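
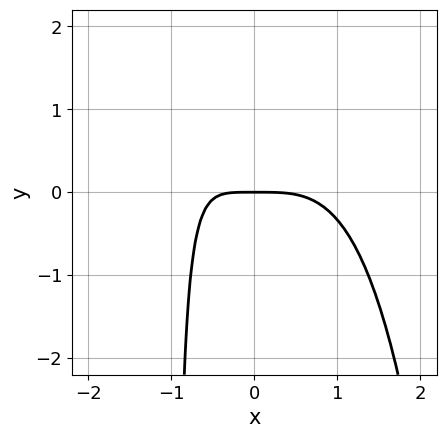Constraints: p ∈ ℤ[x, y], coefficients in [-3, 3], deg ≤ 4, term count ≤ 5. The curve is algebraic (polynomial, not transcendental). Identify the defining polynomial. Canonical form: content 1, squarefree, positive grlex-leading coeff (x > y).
(a) Degree: no degree-3 curve has this shape, so deg p = 4.
(b) Reading off the gridlines: it crosses the x-axis at the gridline x = 0; it crosses the y-axis at the gridline y = 0.
(c) Matching integer coefficients to the picture gives p.

2*x^4 + 3*x*y + 3*y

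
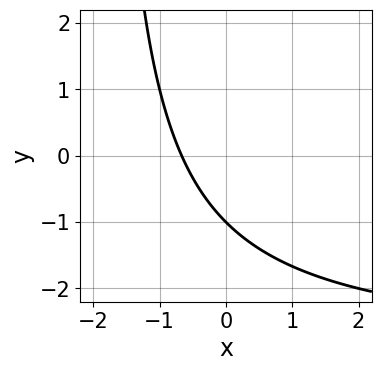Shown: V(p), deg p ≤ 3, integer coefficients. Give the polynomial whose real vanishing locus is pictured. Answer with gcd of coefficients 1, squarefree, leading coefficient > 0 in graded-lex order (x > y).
(a) deg p = 2.
(b) Reading off the gridlines: it crosses the y-axis at the gridline y = -1.
(c) Together with the visible shape, these determine p as stated.

x*y + 3*x + 2*y + 2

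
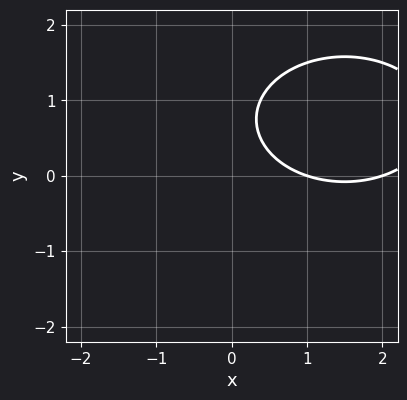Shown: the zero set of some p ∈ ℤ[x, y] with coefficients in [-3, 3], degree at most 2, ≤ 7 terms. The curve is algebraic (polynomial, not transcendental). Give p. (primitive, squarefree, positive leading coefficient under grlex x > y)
First, deg p = 2.
Next, against the integer gridlines: the curve avoids every integer y-axis point in the box; the x-axis gridline crossings are at x ∈ {1, 2}.
Finally, matching integer coefficients to the picture gives p.

x^2 + 2*y^2 - 3*x - 3*y + 2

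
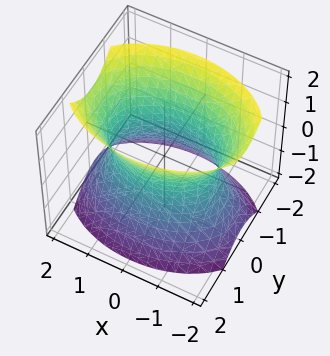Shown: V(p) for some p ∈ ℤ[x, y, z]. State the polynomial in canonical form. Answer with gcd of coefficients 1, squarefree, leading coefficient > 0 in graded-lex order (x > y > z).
x^2 + 2*y^2 - z^2 - 2

1. The degree is 2 — one connected sheet with a waist; a quadric.
2. Symmetries: it's symmetric under x → −x, forcing even powers of x; it's symmetric under z → −z, forcing even powers of z; it's symmetric under y → −y, forcing even powers of y.
3. From the axis intercepts and sections: the surface avoids every integer z-axis point in the box; the y-axis gridline crossings are at y ∈ {-1, 1}.
4. Matching integer coefficients to the picture gives p.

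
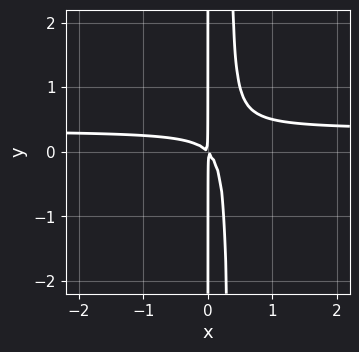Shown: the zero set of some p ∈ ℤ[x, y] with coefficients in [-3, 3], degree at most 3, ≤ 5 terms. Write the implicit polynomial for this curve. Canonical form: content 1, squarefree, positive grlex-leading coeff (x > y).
(a) The degree is 3 — the shape is more complex than any degree-2 curve.
(b) Observable constraints: every point of the y-axis in the box is on the curve.
(c) These observations pin down the coefficients.

3*x^2*y - x^2 - x*y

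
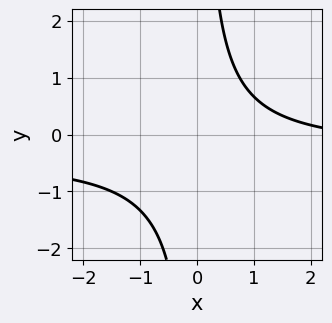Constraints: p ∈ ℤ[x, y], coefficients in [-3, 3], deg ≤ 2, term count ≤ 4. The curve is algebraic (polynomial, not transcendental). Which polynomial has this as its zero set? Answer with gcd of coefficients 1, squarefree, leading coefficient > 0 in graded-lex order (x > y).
Degree: the shape is more complex than any degree-1 curve, so deg p = 2.
Checking where it meets the axes: no y-intercept at any integer in the box; it misses every integer gridline on the x-axis.
Fitting integer coefficients to these (and the overall shape) gives p.

3*x*y + x - 3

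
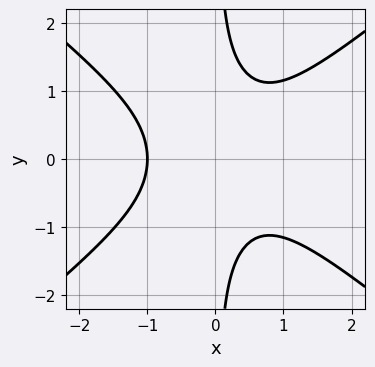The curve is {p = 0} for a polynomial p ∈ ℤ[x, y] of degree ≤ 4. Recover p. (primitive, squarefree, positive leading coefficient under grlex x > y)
1. Degree: a generic line meets the curve in up to 3 points, so deg p = 3.
2. Symmetries: it's symmetric under y → −y, forcing even powers of y.
3. From the axis intercepts and sections: one x-axis crossing is at x = -1; the curve avoids every integer y-axis point in the box.
4. Together with the visible shape, these determine p as stated.

2*x^3 - 3*x*y^2 + 2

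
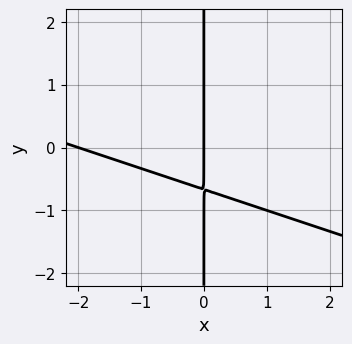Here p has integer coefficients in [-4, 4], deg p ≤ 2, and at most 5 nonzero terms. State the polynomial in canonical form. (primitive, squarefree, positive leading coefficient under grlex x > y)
x^2 + 3*x*y + 2*x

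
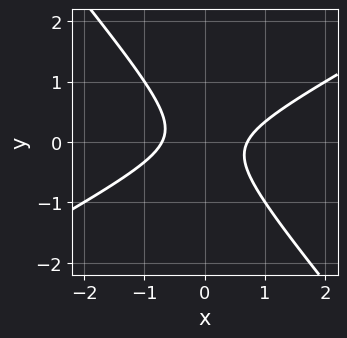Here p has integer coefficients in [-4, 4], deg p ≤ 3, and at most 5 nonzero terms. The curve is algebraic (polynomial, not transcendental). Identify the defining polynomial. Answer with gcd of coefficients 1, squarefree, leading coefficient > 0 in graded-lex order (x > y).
First, deg p = 2.
Next, against the integer gridlines: the curve avoids every integer y-axis point in the box.
Finally, solving for integer coefficients yields p as stated.

2*x^2 - 2*x*y - 3*y^2 - 1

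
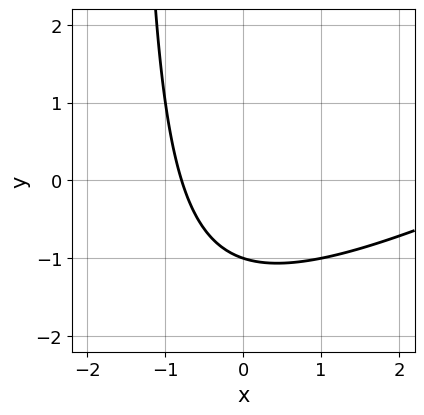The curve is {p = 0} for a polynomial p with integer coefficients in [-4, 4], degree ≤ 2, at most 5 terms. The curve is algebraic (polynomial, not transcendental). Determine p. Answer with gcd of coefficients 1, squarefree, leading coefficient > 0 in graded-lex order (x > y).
x^2 - 2*x*y - 3*x - 3*y - 3

First, deg p = 2.
Next, from the axis intercepts and sections: it crosses the y-axis at the gridline y = -1.
Finally, assembling these constraints gives the stated polynomial.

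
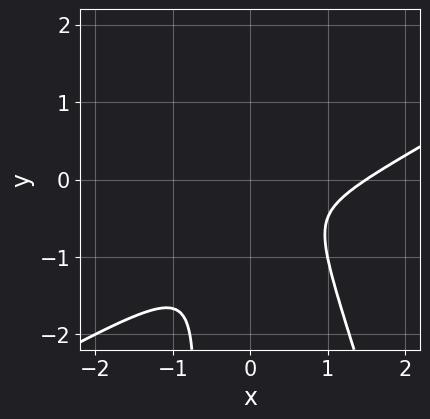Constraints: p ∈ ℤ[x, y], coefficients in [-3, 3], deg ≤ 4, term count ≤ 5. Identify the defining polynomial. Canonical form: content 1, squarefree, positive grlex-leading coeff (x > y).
2*x^3 - 3*x^2*y - x*y^2 - 3*x^2 - y^2

First, degree: a generic line meets the curve in up to 3 points, so deg p = 3.
Finally, the integer polynomial consistent with all of this is the stated p.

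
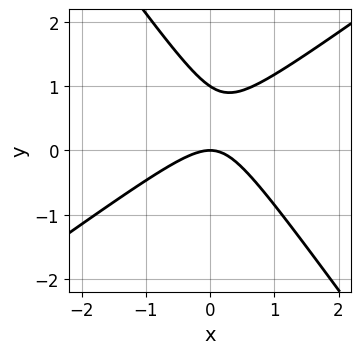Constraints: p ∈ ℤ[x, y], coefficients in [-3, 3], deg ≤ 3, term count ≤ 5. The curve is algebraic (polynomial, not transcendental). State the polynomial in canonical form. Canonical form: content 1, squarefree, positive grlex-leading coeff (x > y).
3*x^2 - 2*x*y - 3*y^2 + 3*y

deg p = 2. The shape is more complex than any degree-1 curve.
Observable constraints: it crosses the x-axis at the gridline x = 0; the y-axis gridline crossings are at y ∈ {0, 1}.
Together with the visible shape, these determine p as stated.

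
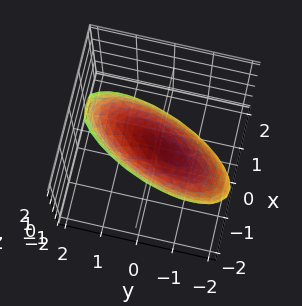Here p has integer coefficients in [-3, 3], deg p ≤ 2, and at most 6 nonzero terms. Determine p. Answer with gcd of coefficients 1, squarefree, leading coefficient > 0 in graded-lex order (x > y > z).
3*x^2 - 2*x*y + x*z + y^2 + z^2 - 3

(a) Degree: the shape is more complex than any degree-1 surface, so deg p = 2.
(b) From the axis intercepts and sections: among the integer gridlines, it crosses the x-axis at x ∈ {-1, 1}.
(c) The integer polynomial consistent with all of this is the stated p.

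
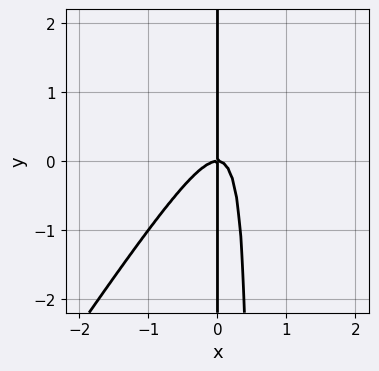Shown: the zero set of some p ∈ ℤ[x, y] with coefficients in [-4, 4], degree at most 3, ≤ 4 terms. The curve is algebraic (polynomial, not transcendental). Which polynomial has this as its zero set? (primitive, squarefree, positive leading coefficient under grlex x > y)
3*x^3 - 2*x^2*y + x*y

1. deg p = 3. No degree-2 curve has this shape.
2. From the visible intercepts: it meets the x-axis at x = 0 (among the integer gridlines); every point of the y-axis in the box is on the curve.
3. Putting this together gives p.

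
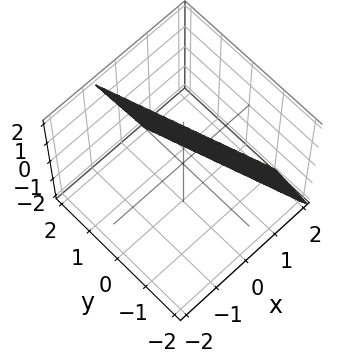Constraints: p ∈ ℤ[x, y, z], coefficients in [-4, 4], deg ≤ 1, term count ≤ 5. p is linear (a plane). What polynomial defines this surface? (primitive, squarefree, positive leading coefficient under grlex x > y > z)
3*x + y + z - 2

(a) deg p = 1.
(b) Checking where it meets the axes: it meets the y-axis at y = 2 (among the integer gridlines); it meets the z-axis at z = 2 (among the integer gridlines).
(c) The integer polynomial consistent with all of this is the stated p.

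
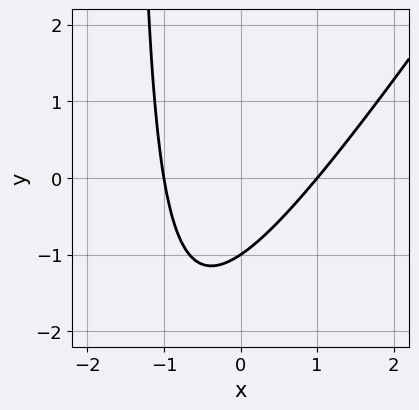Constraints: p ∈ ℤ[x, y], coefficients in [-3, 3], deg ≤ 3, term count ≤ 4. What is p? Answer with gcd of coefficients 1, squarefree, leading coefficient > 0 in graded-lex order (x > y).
1. Degree: the shape is more complex than any degree-1 curve, so deg p = 2.
2. Observable constraints: it meets the y-axis at y = -1 (among the integer gridlines); the x-axis gridline crossings are at x ∈ {-1, 1}.
3. Solving for integer coefficients yields p as stated.

3*x^2 - 2*x*y - 3*y - 3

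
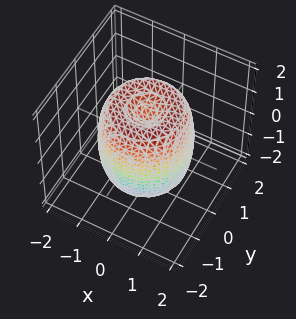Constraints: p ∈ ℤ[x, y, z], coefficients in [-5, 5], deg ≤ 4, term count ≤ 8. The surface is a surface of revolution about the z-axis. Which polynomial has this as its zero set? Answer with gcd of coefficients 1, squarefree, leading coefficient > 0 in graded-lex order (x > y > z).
2*x^4 + 4*x^2*y^2 + 2*y^4 - 3*x^2 - 3*y^2 + z^2 - 1

deg p = 4. No degree-3 surface has this shape.
Symmetries: rotational symmetry about the z-axis ⇒ p depends on x, y only through x² + y².
Against the integer gridlines: the z-axis gridline crossings are at z ∈ {-1, 1}; a circular section at z = 1 has radius between 1 and 2.
Putting this together gives p.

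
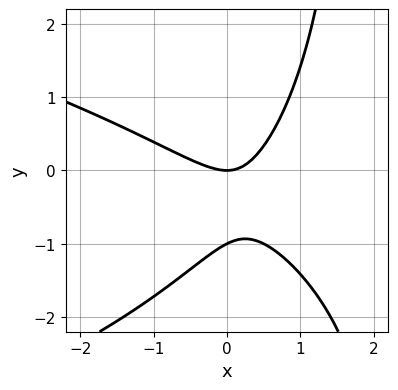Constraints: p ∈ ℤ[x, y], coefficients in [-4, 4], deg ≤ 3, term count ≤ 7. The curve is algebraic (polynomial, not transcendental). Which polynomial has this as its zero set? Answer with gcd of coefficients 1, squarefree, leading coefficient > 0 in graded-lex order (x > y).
x*y^2 + 2*x^2 + 2*x*y - 2*y^2 - 2*y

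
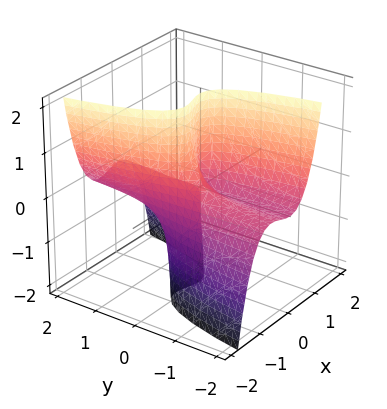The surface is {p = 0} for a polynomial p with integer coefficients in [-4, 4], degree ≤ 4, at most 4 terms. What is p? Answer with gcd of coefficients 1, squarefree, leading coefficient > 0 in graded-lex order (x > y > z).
2*x^3 + 2*x^2 + y*z

1. The degree is 3 — a generic line meets the surface in up to 3 points.
2. Checking where it meets the axes: the visible z-axis segment lies entirely on the surface; every point of the y-axis in the box is on the surface; it meets the x-axis at x = -1 (among the integer gridlines).
3. These observations pin down the coefficients.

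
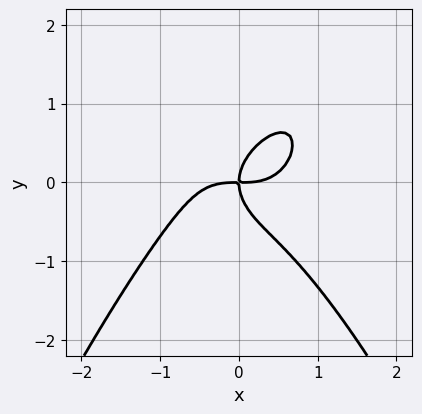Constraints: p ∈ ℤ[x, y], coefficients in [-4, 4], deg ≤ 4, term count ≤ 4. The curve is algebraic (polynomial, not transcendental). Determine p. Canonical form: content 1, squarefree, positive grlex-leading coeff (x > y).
1. Degree: no degree-3 curve has this shape, so deg p = 4.
2. Checking where it meets the axes: it crosses the x-axis at the gridline x = 0; it meets the y-axis at y = 0 (among the integer gridlines).
3. These observations pin down the coefficients.

x^4 + y^3 - x*y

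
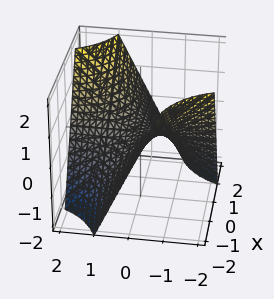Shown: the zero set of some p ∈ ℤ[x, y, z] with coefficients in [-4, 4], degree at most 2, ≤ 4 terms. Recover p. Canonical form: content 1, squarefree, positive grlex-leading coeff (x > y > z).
x*y - z

1. Degree: a hyperbolic paraboloid; a quadric, so deg p = 2.
2. Checking where it meets the axes: the visible x-axis segment lies entirely on the surface; it crosses the z-axis at the gridline z = 0.
3. Putting this together gives p. Check: (0, 1, 0) on the y-axis lies on the surface, and p(0, 1, 0) = 0. ✓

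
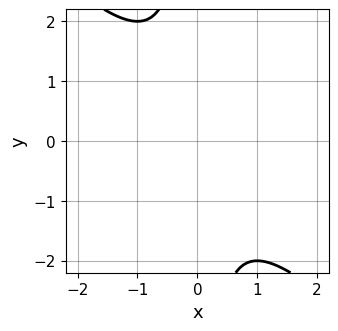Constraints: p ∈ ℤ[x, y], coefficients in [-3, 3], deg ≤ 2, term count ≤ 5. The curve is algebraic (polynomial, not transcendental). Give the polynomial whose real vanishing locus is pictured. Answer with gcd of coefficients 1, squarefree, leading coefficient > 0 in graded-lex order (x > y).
x^2 + x*y + 1

Degree: a generic line meets the curve in up to 2 points, so deg p = 2.
Against the integer gridlines: no x-intercept at any integer in the box; no y-intercept at any integer in the box.
Matching integer coefficients to the picture gives p.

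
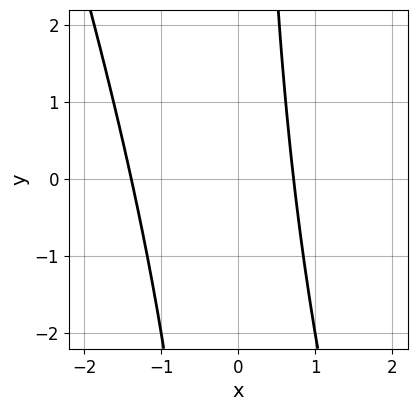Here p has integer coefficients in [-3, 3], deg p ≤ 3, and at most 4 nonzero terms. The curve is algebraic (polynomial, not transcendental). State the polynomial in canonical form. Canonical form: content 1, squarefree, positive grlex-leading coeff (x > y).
3*x^2 + x*y + 2*x - 3

deg p = 2.
Reading off the gridlines: the curve avoids every integer y-axis point in the box.
These observations pin down the coefficients.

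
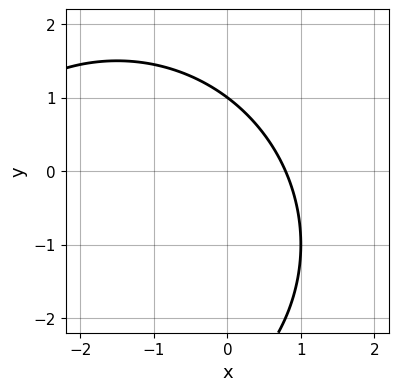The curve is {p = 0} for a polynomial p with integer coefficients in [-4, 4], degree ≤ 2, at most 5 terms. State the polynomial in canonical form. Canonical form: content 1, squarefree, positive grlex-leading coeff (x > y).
x^2 + y^2 + 3*x + 2*y - 3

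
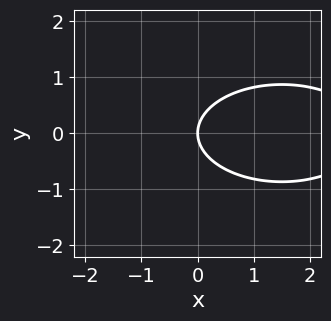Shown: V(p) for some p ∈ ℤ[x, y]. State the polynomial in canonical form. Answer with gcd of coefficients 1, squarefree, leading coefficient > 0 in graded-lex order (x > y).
1. Degree: the shape is more complex than any degree-1 curve, so deg p = 2.
2. Symmetries: it's symmetric under y → −y, forcing even powers of y.
3. From the visible intercepts: one y-axis crossing is at y = 0; it crosses the x-axis at the gridline x = 0.
4. Matching integer coefficients to the picture gives p.

x^2 + 3*y^2 - 3*x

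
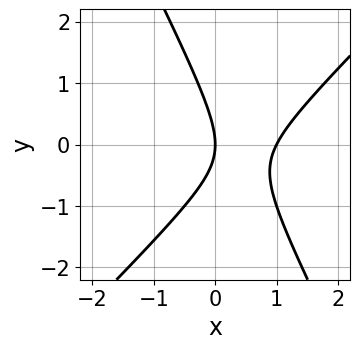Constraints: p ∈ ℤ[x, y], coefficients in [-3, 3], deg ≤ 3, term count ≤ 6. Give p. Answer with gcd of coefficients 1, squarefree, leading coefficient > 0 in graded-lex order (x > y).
Degree: a generic line meets the curve in up to 2 points, so deg p = 2.
From the visible intercepts: among the integer gridlines, it crosses the x-axis at x ∈ {0, 1}; it meets the y-axis at y = 0 (among the integer gridlines).
The integer polynomial consistent with all of this is the stated p.

2*x^2 - x*y - y^2 - 2*x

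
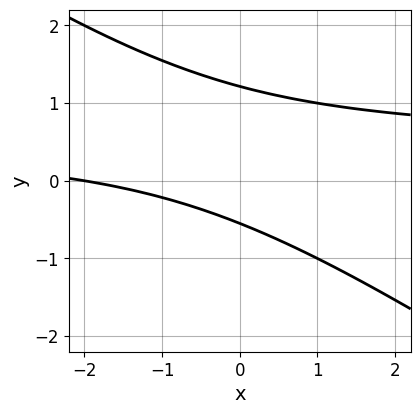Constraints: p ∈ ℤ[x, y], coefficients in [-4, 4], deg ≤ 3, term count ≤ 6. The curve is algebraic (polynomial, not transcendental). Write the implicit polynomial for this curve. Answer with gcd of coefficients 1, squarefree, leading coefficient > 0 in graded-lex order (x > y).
First, deg p = 2. The shape is more complex than any degree-1 curve.
Next, reading off the gridlines: it meets the x-axis at x = -2 (among the integer gridlines).
Finally, putting this together gives p.

2*x*y + 3*y^2 - x - 2*y - 2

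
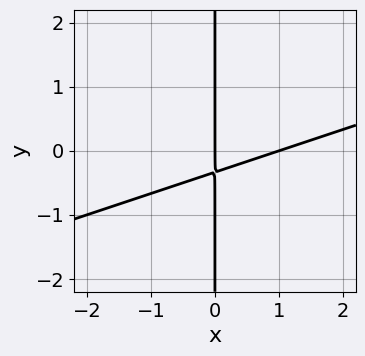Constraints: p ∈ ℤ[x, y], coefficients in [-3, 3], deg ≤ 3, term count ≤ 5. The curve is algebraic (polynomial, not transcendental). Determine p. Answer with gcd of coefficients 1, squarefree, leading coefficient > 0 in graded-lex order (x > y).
x^2 - 3*x*y - x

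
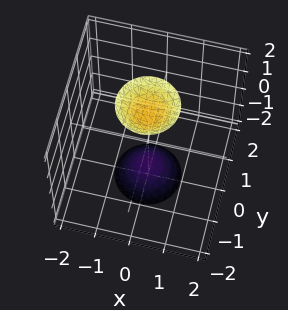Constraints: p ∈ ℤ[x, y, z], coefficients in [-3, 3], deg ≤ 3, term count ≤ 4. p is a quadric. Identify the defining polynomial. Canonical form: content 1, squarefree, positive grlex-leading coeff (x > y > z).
3*x^2 + 3*y^2 - z^2 + 2

First, the picture has 2 separate pieces. Treating them together as one polynomial.
Then, deg p = 2. Two separate bowl-shaped sheets opening away from each other; a quadric.
Then, by symmetry, the surface is invariant under rotation about z: p = q(x² + y², z); mirror symmetry z ↦ −z ⇒ only even powers of z.
Next, against the integer gridlines: a circular section at z = -2 has radius between 0 and 1; the surface avoids every integer y-axis point in the box; it misses every integer gridline on the x-axis.
Finally, together with the visible shape, these determine p as stated.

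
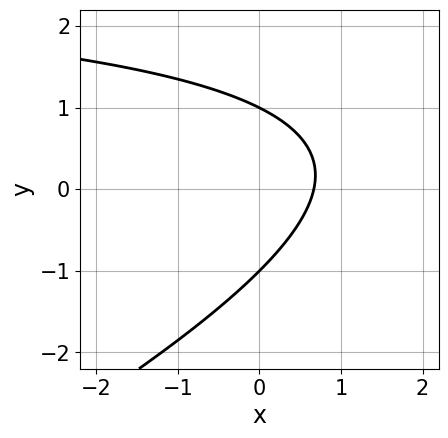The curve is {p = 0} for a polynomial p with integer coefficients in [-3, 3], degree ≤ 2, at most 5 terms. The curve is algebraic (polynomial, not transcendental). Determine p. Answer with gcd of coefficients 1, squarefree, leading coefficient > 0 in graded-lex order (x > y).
The degree is 2 — the shape is more complex than any degree-1 curve.
From the axis intercepts and sections: among the integer gridlines, it crosses the y-axis at y ∈ {-1, 1}.
Putting this together gives p.

x*y - 2*y^2 - 3*x + 2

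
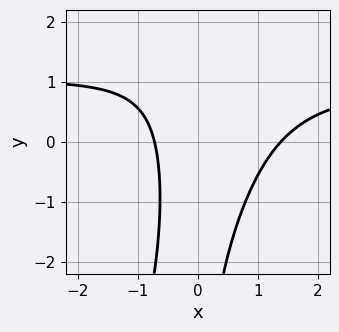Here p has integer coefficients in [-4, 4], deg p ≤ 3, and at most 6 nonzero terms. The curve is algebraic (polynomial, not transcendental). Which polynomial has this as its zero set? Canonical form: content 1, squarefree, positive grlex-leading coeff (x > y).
(a) deg p = 3. The shape is more complex than any degree-2 curve.
(b) Reading off the gridlines: it misses every integer gridline on the y-axis.
(c) Together with the visible shape, these determine p as stated.

3*x^2*y - x*y^2 - 3*x^2 + 2*x + 3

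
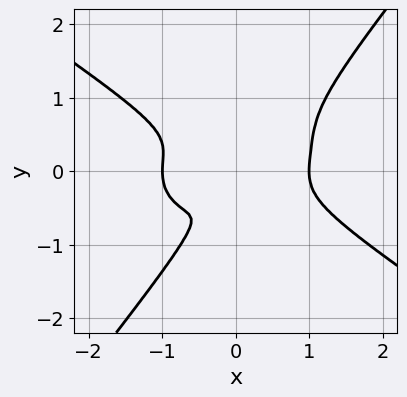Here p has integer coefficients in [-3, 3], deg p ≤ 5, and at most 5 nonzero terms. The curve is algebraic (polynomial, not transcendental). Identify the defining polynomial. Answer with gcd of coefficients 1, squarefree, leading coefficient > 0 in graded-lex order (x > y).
x^4 + 2*x*y^3 - 2*y^4 - x*y^2 - x^2

(a) Degree: no degree-3 curve has this shape, so deg p = 4.
(b) Reading off the gridlines: among the integer gridlines, it crosses the x-axis at x ∈ {-1, 1}.
(c) The integer polynomial consistent with all of this is the stated p.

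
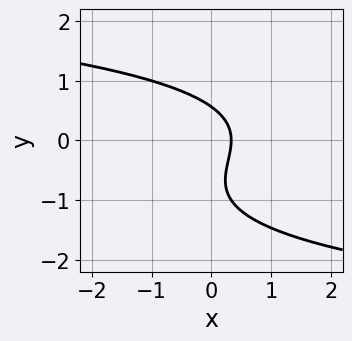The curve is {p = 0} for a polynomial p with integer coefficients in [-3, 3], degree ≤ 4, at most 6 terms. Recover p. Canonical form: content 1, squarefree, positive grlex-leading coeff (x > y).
(a) The degree is 3 — no degree-2 curve has this shape.
(b) Solving for integer coefficients yields p as stated.

2*y^3 + 2*y^2 + 3*x - 1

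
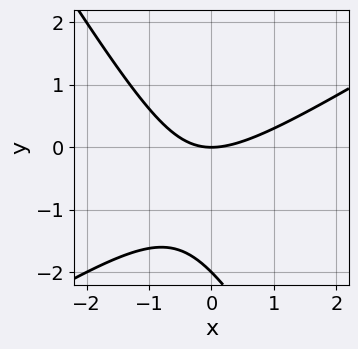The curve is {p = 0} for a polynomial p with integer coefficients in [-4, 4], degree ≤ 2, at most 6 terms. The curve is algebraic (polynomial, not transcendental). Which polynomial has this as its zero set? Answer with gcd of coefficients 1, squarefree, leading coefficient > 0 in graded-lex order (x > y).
x^2 - x*y - y^2 - 2*y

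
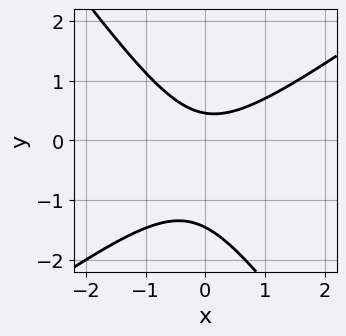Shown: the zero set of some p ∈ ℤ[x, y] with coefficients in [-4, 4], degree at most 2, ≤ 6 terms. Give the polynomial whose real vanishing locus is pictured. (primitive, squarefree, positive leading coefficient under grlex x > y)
3*x^2 - 2*x*y - 3*y^2 - 3*y + 2

Degree: the shape is more complex than any degree-1 curve, so deg p = 2.
Observable constraints: no x-intercept at any integer in the box.
These observations pin down the coefficients.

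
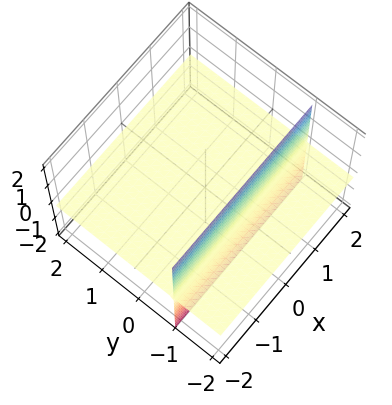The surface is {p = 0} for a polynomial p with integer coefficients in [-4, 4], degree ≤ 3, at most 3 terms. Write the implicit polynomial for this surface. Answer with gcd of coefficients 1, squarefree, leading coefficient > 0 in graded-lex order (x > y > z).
1. There are 2 components.
2. The degree is 2 — no degree-1 surface has this shape.
3. From the visible intercepts: one z-axis crossing is at z = 0; every point of the y-axis in the box is on the surface.
4. Assembling these constraints gives the stated polynomial.

y*z + z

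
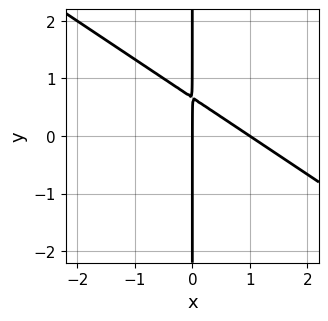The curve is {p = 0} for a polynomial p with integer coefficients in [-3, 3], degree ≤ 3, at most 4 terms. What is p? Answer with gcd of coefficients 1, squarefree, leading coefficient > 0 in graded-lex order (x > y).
2*x^2 + 3*x*y - 2*x

(a) The degree is 2 — a generic line meets the curve in up to 2 points.
(b) From the visible intercepts: the x-axis gridline crossings are at x ∈ {0, 1}; the visible y-axis segment lies entirely on the curve.
(c) These observations pin down the coefficients.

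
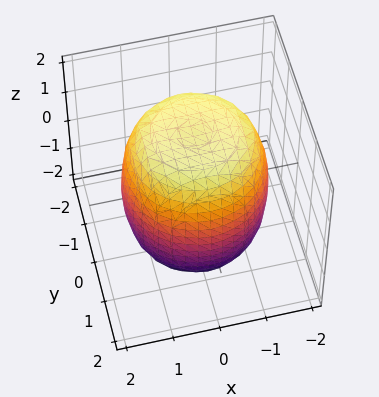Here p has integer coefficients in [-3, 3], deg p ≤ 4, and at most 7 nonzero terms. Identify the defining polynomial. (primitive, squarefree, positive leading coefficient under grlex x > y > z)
First, deg p = 4. The shape is more complex than any degree-3 surface.
Next, symmetries: rotational symmetry about the z-axis ⇒ p depends on x, y only through x² + y².
Then, from the visible intercepts: a circular section at z = 0 has radius between 1 and 2.
Finally, fitting integer coefficients to these (and the overall shape) gives p.

x^4 + 2*x^2*y^2 + y^4 - x^2 - y^2 + z^2 - 3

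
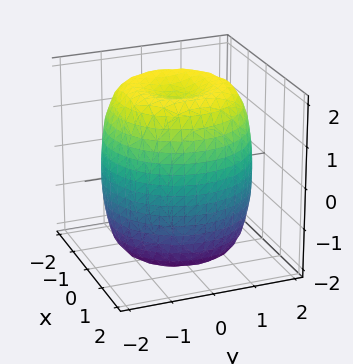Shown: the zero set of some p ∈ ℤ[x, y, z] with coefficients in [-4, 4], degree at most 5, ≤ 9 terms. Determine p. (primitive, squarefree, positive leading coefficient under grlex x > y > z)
x^4 + 2*x^2*y^2 + y^4 - 2*x^2 - 2*y^2 + z^2 - 3

(a) Degree: the shape is more complex than any degree-3 surface, so deg p = 4.
(b) Symmetry: the surface is invariant under rotation about z: p = q(x² + y², z).
(c) From the visible intercepts: a circular section at z = 2 has radius exactly 1.
(d) Solving for integer coefficients yields p as stated.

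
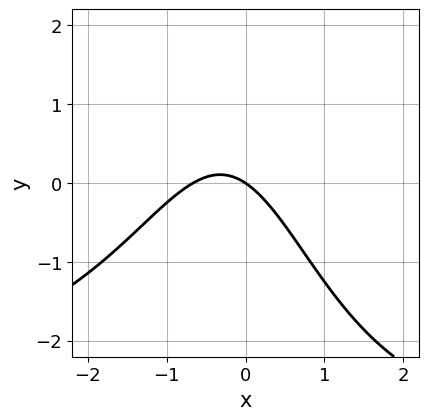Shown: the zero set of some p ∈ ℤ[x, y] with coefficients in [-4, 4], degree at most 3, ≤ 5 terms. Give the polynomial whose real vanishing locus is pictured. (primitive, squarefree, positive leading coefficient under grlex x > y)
(a) Degree: no degree-2 curve has this shape, so deg p = 3.
(b) Checking where it meets the axes: it crosses the y-axis at the gridline y = 0; it meets the x-axis at x = 0 (among the integer gridlines).
(c) Matching integer coefficients to the picture gives p.

x^2*y + 3*x^2 + 2*x + 3*y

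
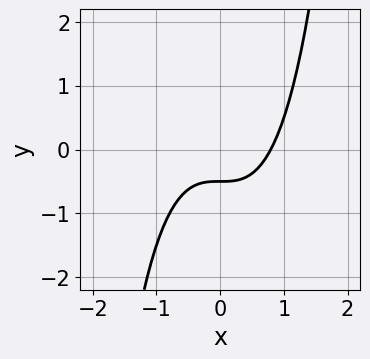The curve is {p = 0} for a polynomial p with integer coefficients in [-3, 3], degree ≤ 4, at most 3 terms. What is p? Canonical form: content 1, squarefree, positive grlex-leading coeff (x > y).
2*x^3 - 2*y - 1

Degree: a generic line meets the curve in up to 3 points, so deg p = 3.
Matching integer coefficients to the picture gives p.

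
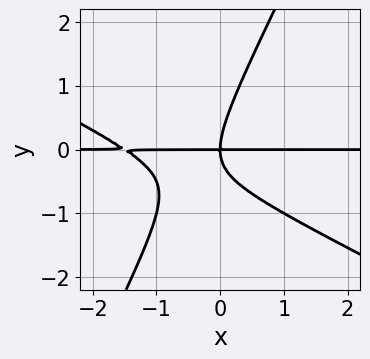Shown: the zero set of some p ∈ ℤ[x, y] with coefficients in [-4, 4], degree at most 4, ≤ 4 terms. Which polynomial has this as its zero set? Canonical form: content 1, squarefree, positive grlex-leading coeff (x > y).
The degree is 3 — a generic line meets the curve in up to 3 points.
Observable constraints: it meets the y-axis at y = 0 (among the integer gridlines); every point of the x-axis in the box is on the curve.
Solving for integer coefficients yields p as stated.

2*x^2*y + 3*x*y^2 - 2*y^3 + 3*x*y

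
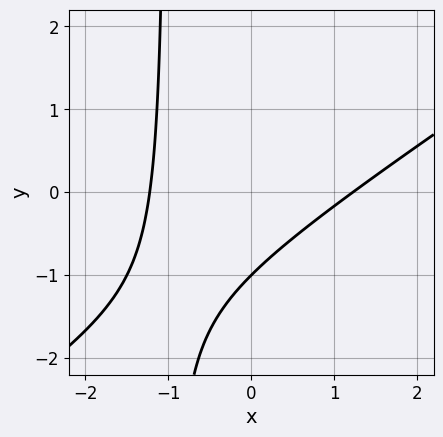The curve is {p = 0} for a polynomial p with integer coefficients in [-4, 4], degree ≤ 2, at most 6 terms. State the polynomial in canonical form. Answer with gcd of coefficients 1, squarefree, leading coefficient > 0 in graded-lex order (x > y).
Degree: a generic line meets the curve in up to 2 points, so deg p = 2.
Against the integer gridlines: it meets the y-axis at y = -1 (among the integer gridlines).
Solving for integer coefficients yields p as stated.

2*x^2 - 3*x*y - 3*y - 3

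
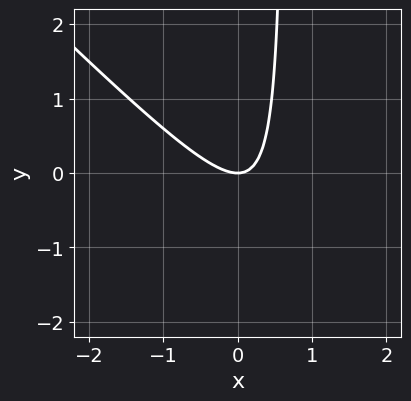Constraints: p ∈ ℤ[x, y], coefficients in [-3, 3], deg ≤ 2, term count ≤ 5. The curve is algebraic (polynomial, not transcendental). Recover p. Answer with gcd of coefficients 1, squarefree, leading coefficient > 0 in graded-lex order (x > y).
3*x^2 + 3*x*y - 2*y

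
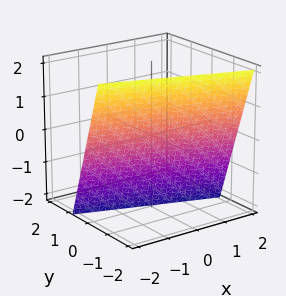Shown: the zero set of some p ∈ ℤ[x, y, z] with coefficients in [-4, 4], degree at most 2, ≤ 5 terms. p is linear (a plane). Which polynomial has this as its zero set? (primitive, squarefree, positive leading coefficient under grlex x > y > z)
1. The degree is 1 — the surface is flat (a plane).
2. From the axis intercepts and sections: one z-axis crossing is at z = -2; it crosses the x-axis at the gridline x = -2.
3. Solving for integer coefficients yields p as stated.

x + 3*y + z + 2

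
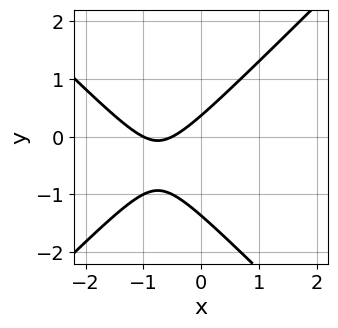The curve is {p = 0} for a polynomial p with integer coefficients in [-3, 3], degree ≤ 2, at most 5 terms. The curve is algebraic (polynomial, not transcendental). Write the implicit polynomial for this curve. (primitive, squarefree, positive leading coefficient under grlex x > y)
2*x^2 - 2*y^2 + 3*x - 2*y + 1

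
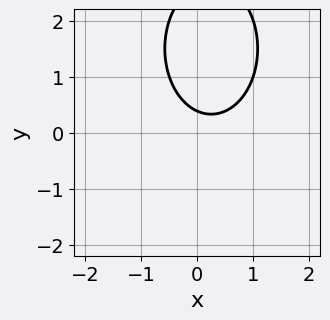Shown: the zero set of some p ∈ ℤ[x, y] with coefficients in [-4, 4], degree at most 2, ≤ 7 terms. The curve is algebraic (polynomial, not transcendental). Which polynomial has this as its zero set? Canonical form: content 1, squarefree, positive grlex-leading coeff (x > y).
(a) deg p = 2. The shape is more complex than any degree-1 curve.
(b) Reading off the gridlines: the curve avoids every integer x-axis point in the box.
(c) Putting this together gives p.

2*x^2 + y^2 - x - 3*y + 1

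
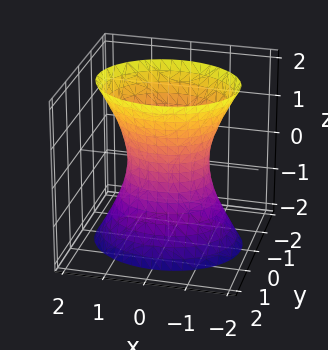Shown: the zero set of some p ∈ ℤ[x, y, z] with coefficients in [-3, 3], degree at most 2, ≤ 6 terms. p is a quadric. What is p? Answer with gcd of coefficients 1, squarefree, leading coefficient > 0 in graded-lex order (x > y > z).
2*x^2 + 3*y^2 - z^2 - 2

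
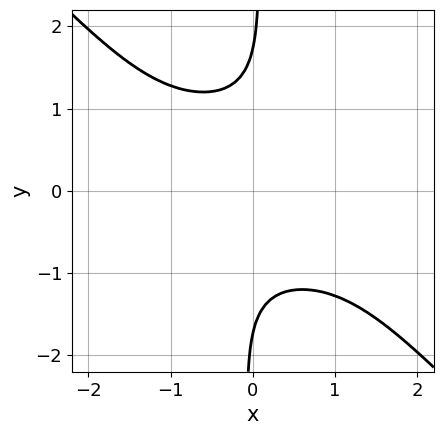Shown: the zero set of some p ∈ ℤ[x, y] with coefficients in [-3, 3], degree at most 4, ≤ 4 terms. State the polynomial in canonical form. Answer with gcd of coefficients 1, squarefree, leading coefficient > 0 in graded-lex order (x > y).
(a) deg p = 4.
(b) Reading off the gridlines: it misses every integer gridline on the x-axis.
(c) Putting this together gives p.

3*x^2*y^2 + 3*x*y^3 - y^2 + 3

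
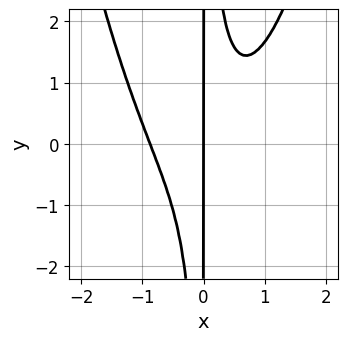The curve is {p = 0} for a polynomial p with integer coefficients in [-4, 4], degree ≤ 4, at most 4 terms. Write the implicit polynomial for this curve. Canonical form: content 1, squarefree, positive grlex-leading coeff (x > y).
3*x^4 - 3*x^2*y + 2*x

1. The degree is 4 — no degree-3 curve has this shape.
2. From the axis intercepts and sections: it crosses the x-axis at the gridline x = 0; the visible y-axis segment lies entirely on the curve.
3. The integer polynomial consistent with all of this is the stated p.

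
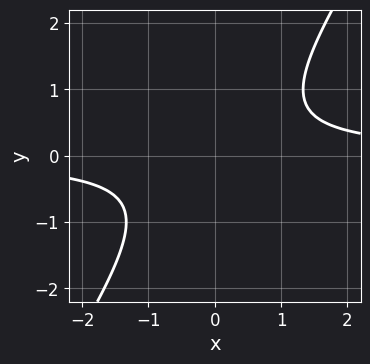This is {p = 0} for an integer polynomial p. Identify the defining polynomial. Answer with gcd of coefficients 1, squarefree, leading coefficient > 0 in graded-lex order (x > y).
3*x*y - 2*y^2 - 2

deg p = 2. No degree-1 curve has this shape.
Checking where it meets the axes: no x-intercept at any integer in the box; it misses every integer gridline on the y-axis.
Fitting integer coefficients to these (and the overall shape) gives p.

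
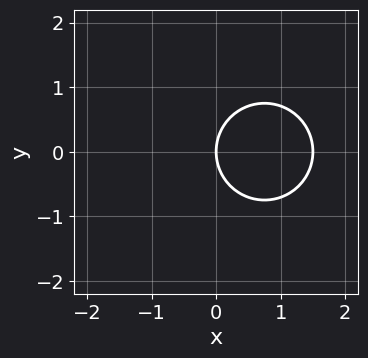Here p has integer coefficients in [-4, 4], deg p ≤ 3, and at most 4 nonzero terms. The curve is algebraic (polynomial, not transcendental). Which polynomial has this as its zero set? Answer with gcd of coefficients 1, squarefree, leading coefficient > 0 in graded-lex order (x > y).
(a) Degree: a generic line meets the curve in up to 2 points, so deg p = 2.
(b) Symmetries: mirror symmetry y ↦ −y ⇒ only even powers of y.
(c) Reading off the gridlines: it crosses the x-axis at the gridline x = 0; it meets the y-axis at y = 0 (among the integer gridlines).
(d) Assembling these constraints gives the stated polynomial.

2*x^2 + 2*y^2 - 3*x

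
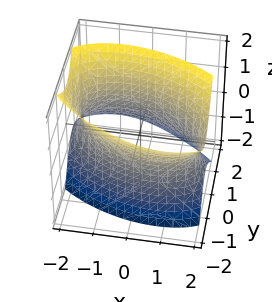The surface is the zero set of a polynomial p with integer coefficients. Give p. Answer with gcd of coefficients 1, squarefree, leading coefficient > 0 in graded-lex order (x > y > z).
x^2 + x*y + 2*y^2 + y*z - z^2 - 3

1. deg p = 2.
2. From the visible intercepts: the surface avoids every integer z-axis point in the box.
3. These observations pin down the coefficients.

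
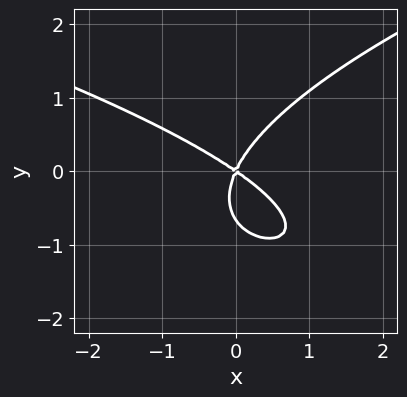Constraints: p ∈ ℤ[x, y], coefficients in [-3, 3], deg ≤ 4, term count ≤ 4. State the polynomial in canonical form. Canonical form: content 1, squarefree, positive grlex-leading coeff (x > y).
(a) Degree: a generic line meets the curve in up to 3 points, so deg p = 3.
(b) Reading off the gridlines: one x-axis crossing is at x = 0; it meets the y-axis at y = 0 (among the integer gridlines).
(c) Solving for integer coefficients yields p as stated.

3*y^3 - 3*x^2 - 3*x*y + 2*y^2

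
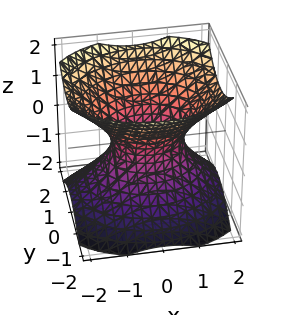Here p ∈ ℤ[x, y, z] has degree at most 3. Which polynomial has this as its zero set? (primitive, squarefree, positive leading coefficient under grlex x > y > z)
2*x^2 + 3*y^2 - 3*z^2 - 2

First, the degree is 2 — one connected sheet with a waist; a quadric.
Then, symmetries: the x ↦ −x reflection is a symmetry, so x appears only in even powers; mirror symmetry y ↦ −y ⇒ only even powers of y; the z ↦ −z reflection is a symmetry, so z appears only in even powers.
Then, against the integer gridlines: it misses every integer gridline on the z-axis; the x-axis gridline crossings are at x ∈ {-1, 1}.
Finally, the integer polynomial consistent with all of this is the stated p.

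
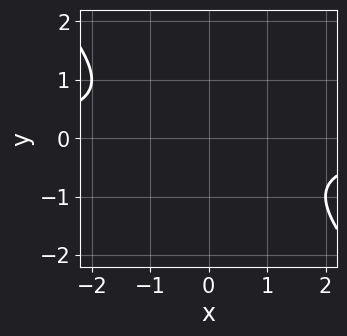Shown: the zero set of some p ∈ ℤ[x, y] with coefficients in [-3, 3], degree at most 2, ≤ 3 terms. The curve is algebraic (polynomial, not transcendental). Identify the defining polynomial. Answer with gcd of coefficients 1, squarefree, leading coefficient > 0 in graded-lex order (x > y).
x*y + y^2 + 1

(a) Degree: a generic line meets the curve in up to 2 points, so deg p = 2.
(b) Checking where it meets the axes: no x-intercept at any integer in the box; it misses every integer gridline on the y-axis.
(c) Assembling these constraints gives the stated polynomial.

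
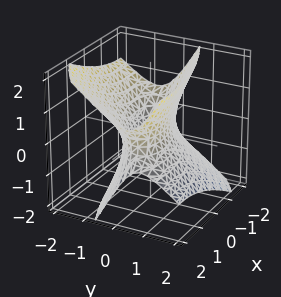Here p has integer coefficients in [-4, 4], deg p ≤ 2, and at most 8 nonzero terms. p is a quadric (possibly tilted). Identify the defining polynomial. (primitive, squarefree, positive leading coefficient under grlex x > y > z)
x^2 - 2*x*y + 3*y^2 + 2*y*z - 2*z^2 - 2

deg p = 2.
Observable constraints: the surface avoids every integer z-axis point in the box.
Putting this together gives p.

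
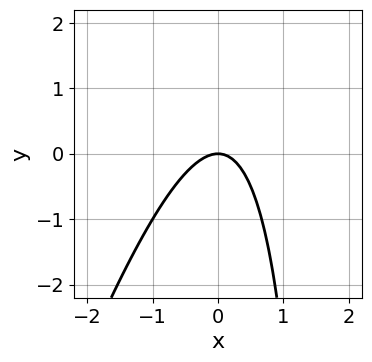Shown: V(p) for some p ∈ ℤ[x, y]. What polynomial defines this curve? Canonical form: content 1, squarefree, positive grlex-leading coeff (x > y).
3*x^2 - x*y + 2*y

Degree: no degree-1 curve has this shape, so deg p = 2.
Observable constraints: one y-axis crossing is at y = 0; it meets the x-axis at x = 0 (among the integer gridlines).
Assembling these constraints gives the stated polynomial.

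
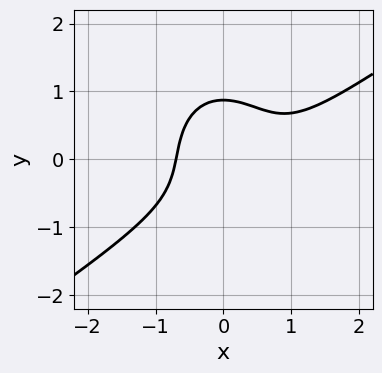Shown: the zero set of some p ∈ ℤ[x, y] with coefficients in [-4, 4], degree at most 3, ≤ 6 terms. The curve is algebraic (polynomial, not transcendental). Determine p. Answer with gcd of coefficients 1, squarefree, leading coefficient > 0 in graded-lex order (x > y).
3*x^3 - 3*x^2*y - 3*y^3 - 2*x^2 + 2

First, deg p = 3. The shape is more complex than any degree-2 curve.
Finally, matching integer coefficients to the picture gives p.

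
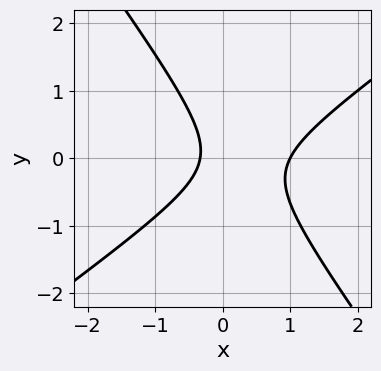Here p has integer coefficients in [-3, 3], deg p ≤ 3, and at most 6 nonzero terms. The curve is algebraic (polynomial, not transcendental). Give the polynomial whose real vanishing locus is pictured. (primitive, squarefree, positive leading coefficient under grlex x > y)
3*x^2 - 2*x*y - 3*y^2 - 2*x - 1

1. The degree is 2 — the shape is more complex than any degree-1 curve.
2. Against the integer gridlines: the curve avoids every integer y-axis point in the box; it meets the x-axis at x = 1 (among the integer gridlines).
3. Solving for integer coefficients yields p as stated.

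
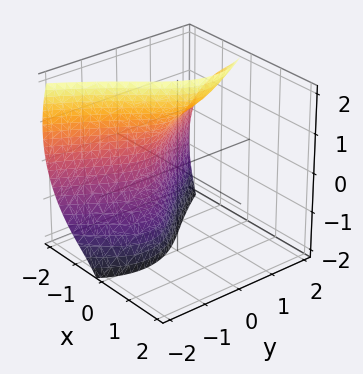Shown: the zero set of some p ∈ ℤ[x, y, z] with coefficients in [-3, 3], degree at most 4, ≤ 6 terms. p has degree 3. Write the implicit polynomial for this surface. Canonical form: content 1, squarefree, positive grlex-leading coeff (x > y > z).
2*x^3 + 2*x*z^2 + 3*y^2 - 3*y*z + 2

1. The degree is 3 — a generic line meets the surface in up to 3 points.
2. Observable constraints: it crosses the x-axis at the gridline x = -1; no z-intercept at any integer in the box.
3. The integer polynomial consistent with all of this is the stated p.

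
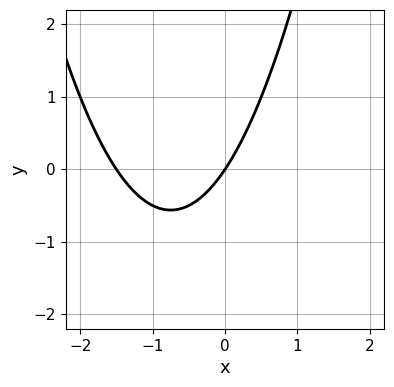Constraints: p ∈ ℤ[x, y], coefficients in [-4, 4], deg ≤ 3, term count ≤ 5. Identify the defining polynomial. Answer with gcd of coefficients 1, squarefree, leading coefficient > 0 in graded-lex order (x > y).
2*x^2 + 3*x - 2*y

(a) Degree: the shape is more complex than any degree-1 curve, so deg p = 2.
(b) Checking where it meets the axes: one y-axis crossing is at y = 0; it meets the x-axis at x = 0 (among the integer gridlines).
(c) These observations pin down the coefficients.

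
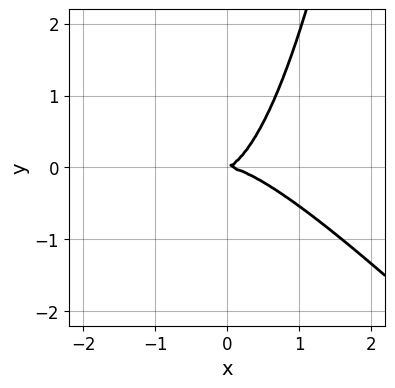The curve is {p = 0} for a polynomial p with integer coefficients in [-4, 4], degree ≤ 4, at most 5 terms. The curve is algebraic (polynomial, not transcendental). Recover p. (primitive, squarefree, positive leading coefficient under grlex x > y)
3*x^3 + 3*x^2*y + x*y - 3*y^2

1. Degree: the shape is more complex than any degree-2 curve, so deg p = 3.
2. From the axis intercepts and sections: one x-axis crossing is at x = 0; it crosses the y-axis at the gridline y = 0.
3. These observations pin down the coefficients.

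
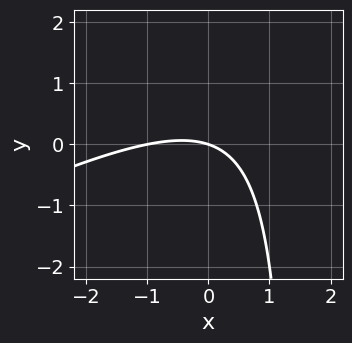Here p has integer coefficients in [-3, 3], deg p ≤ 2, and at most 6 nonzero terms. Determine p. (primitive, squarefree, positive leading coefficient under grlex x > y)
x^2 - 2*x*y + x + 3*y

1. The degree is 2 — the shape is more complex than any degree-1 curve.
2. Reading off the gridlines: one y-axis crossing is at y = 0; the x-axis gridline crossings are at x ∈ {-1, 0}.
3. The integer polynomial consistent with all of this is the stated p.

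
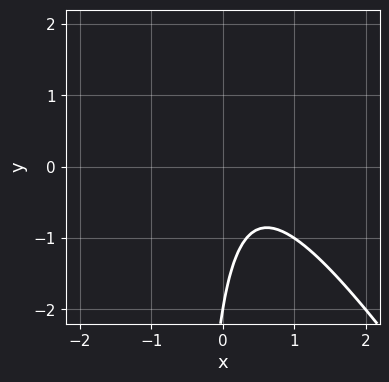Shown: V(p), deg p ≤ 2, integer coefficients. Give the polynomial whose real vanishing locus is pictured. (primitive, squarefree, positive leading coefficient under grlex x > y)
First, deg p = 2.
Next, against the integer gridlines: the curve avoids every integer x-axis point in the box; it crosses the y-axis at the gridline y = -2.
Finally, together with the visible shape, these determine p as stated.

3*x^2 + 2*x*y - 2*x + y + 2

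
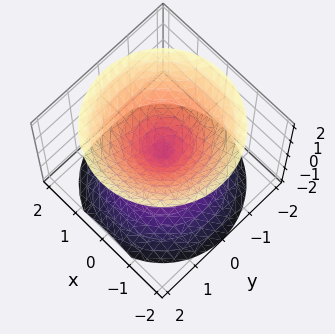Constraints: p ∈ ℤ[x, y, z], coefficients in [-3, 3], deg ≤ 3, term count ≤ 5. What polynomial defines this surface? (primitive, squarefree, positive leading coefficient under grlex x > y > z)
First, I count 2 distinct pieces. Treating them together as one polynomial.
Then, the degree is 2 — a double cone through the origin; a quadric.
Next, symmetries: rotational symmetry about the z-axis ⇒ p depends on x, y only through x² + y²; the z ↦ −z reflection is a symmetry, so z appears only in even powers.
Next, observable constraints: one y-axis crossing is at y = 0; a circular section at z = -1 has radius exactly 1.
Finally, putting this together gives p.

x^2 + y^2 - z^2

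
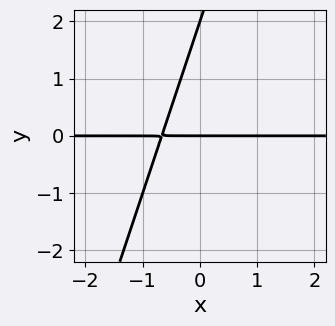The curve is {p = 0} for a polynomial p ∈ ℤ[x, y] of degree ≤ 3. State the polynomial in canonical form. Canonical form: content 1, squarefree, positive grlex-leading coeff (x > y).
Degree: the shape is more complex than any degree-1 curve, so deg p = 2.
From the axis intercepts and sections: the visible x-axis segment lies entirely on the curve; among the integer gridlines, it crosses the y-axis at y ∈ {0, 2}.
Putting this together gives p.

3*x*y - y^2 + 2*y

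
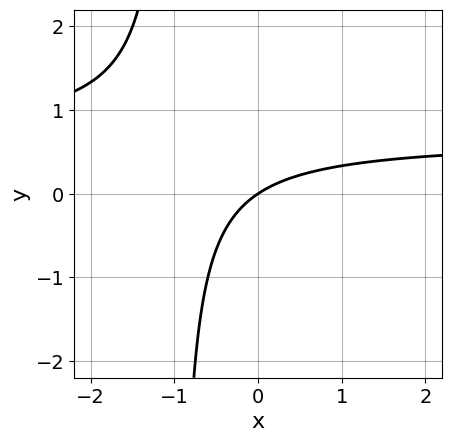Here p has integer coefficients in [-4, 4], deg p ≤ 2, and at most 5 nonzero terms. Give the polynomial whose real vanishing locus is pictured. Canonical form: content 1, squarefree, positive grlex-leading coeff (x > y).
3*x*y - 2*x + 3*y

First, degree: the shape is more complex than any degree-1 curve, so deg p = 2.
Next, reading off the gridlines: one x-axis crossing is at x = 0; it crosses the y-axis at the gridline y = 0.
Finally, fitting integer coefficients to these (and the overall shape) gives p.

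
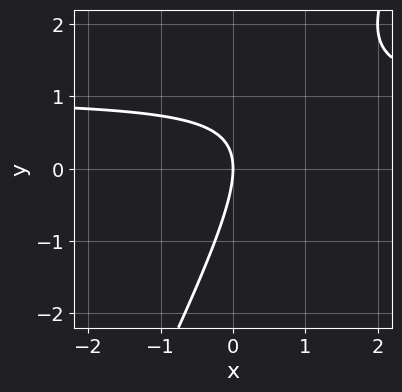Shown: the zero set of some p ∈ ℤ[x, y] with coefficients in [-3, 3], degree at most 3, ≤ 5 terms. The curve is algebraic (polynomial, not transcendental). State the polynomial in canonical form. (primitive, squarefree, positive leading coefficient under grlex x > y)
Degree: the shape is more complex than any degree-1 curve, so deg p = 2.
Checking where it meets the axes: it crosses the y-axis at the gridline y = 0; it crosses the x-axis at the gridline x = 0.
The integer polynomial consistent with all of this is the stated p.

2*x*y - y^2 - 2*x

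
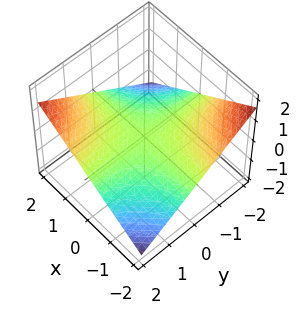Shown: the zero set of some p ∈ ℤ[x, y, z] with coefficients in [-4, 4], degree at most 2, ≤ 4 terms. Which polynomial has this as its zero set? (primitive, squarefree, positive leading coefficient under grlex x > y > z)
x*y - 3*z

1. The degree is 2 — a hyperbolic paraboloid; a quadric.
2. Checking where it meets the axes: it meets the z-axis at z = 0 (among the integer gridlines); the visible x-axis segment lies entirely on the surface; the visible y-axis segment lies entirely on the surface.
3. Matching integer coefficients to the picture gives p.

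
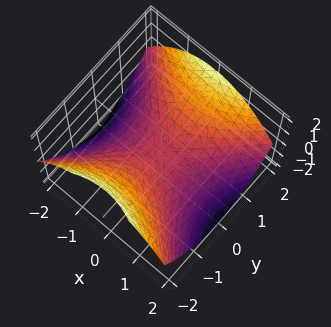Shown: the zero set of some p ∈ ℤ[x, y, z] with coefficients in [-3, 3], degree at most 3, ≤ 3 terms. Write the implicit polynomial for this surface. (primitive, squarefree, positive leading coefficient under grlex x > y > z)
x^2 - y^2 + 2*z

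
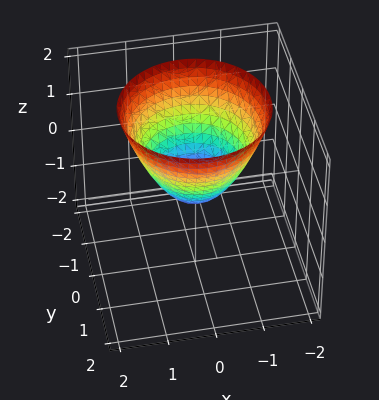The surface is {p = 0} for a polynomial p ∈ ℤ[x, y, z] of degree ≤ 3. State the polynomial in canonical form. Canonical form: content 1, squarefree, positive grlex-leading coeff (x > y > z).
3*x^2 + 3*y^2 - 3*z - 1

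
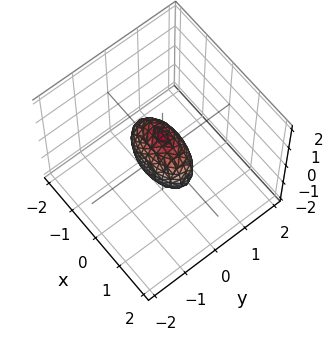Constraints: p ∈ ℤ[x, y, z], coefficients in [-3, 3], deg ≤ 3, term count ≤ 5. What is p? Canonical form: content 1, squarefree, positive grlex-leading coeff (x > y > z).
x^2 + 3*y^2 + z^2 - 1

(a) The degree is 2 — bounded and convex; a quadric.
(b) Symmetries: the y ↦ −y reflection is a symmetry, so y appears only in even powers; it's symmetric under z → −z, forcing even powers of z; the x ↦ −x reflection is a symmetry, so x appears only in even powers.
(c) From the visible intercepts: the z-axis gridline crossings are at z ∈ {-1, 1}; the x-axis gridline crossings are at x ∈ {-1, 1}.
(d) Matching integer coefficients to the picture gives p.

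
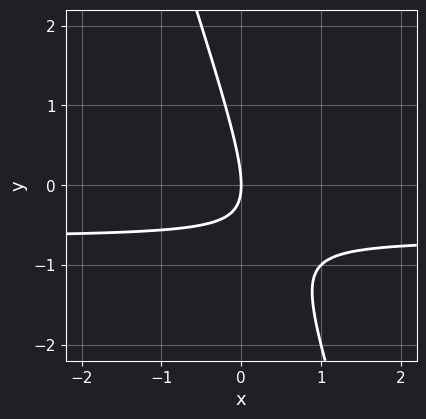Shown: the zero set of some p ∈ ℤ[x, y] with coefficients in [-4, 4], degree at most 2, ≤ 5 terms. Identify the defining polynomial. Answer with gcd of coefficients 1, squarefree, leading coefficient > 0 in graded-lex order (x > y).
3*x*y + y^2 + 2*x

First, deg p = 2.
Then, against the integer gridlines: one y-axis crossing is at y = 0; it meets the x-axis at x = 0 (among the integer gridlines).
Finally, putting this together gives p.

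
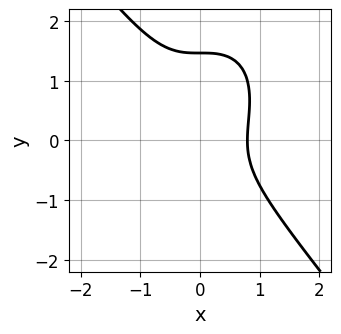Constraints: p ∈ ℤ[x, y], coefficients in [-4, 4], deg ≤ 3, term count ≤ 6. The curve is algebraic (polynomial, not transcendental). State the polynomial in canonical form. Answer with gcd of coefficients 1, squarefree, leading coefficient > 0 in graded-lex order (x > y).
2*x^3 + y^3 - y^2 - 1

1. Degree: the shape is more complex than any degree-2 curve, so deg p = 3.
2. The integer polynomial consistent with all of this is the stated p.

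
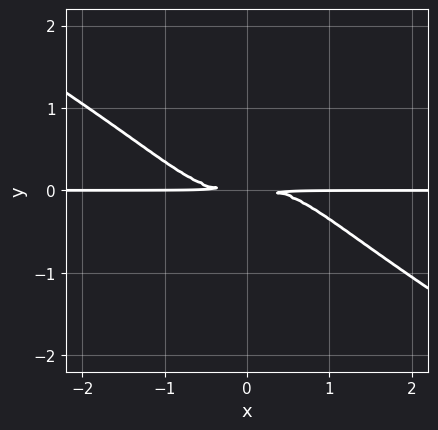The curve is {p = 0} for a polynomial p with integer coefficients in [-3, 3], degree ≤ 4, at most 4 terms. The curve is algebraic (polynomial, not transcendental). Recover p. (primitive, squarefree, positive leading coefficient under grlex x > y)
2*x^3*y + 2*x^2*y^2 - 2*x*y^3 + 3*y^2

1. The degree is 4 — a generic line meets the curve in up to 4 points.
2. Checking where it meets the axes: every point of the x-axis in the box is on the curve.
3. The integer polynomial consistent with all of this is the stated p.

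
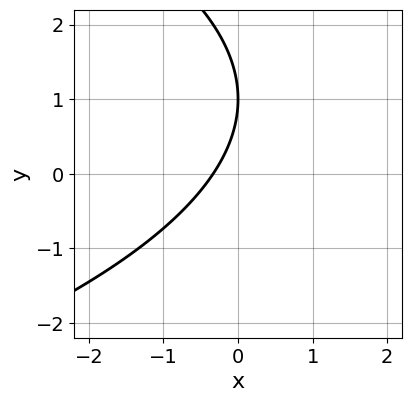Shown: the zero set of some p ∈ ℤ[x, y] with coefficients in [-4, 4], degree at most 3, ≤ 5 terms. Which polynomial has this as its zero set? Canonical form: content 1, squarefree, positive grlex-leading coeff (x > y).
y^2 + 3*x - 2*y + 1

1. The degree is 2 — the shape is more complex than any degree-1 curve.
2. From the visible intercepts: it crosses the y-axis at the gridline y = 1.
3. Solving for integer coefficients yields p as stated.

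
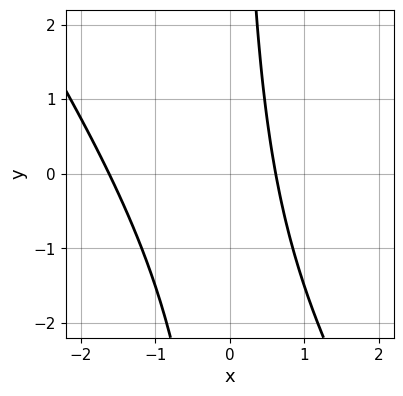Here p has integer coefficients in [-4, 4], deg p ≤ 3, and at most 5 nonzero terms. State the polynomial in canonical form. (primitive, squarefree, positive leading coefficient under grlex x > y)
Degree: no degree-1 curve has this shape, so deg p = 2.
Against the integer gridlines: the curve avoids every integer y-axis point in the box.
Fitting integer coefficients to these (and the overall shape) gives p.

3*x^2 + 2*x*y + 3*x - 3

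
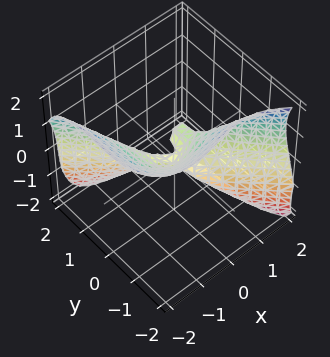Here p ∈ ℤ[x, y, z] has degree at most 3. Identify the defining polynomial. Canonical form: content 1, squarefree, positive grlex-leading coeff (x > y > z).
(a) Degree: the shape is more complex than any degree-2 surface, so deg p = 3.
(b) From the axis intercepts and sections: it crosses the z-axis at the gridline z = 0; it crosses the x-axis at the gridline x = 0.
(c) Matching integer coefficients to the picture gives p.

3*x^3 + 3*y^3 - y^2*z + 2*z^3 - 3*x*z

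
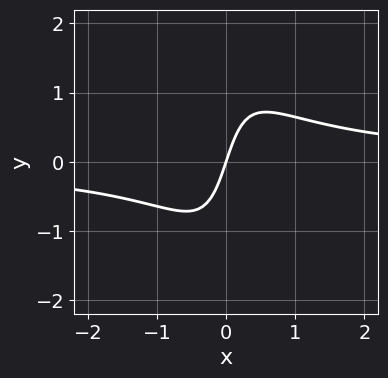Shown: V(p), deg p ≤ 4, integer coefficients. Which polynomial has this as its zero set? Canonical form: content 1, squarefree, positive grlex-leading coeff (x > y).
3*x^2*y + x*y^2 - 3*x + y

The degree is 3 — a generic line meets the curve in up to 3 points.
From the axis intercepts and sections: it crosses the y-axis at the gridline y = 0; one x-axis crossing is at x = 0.
Matching integer coefficients to the picture gives p.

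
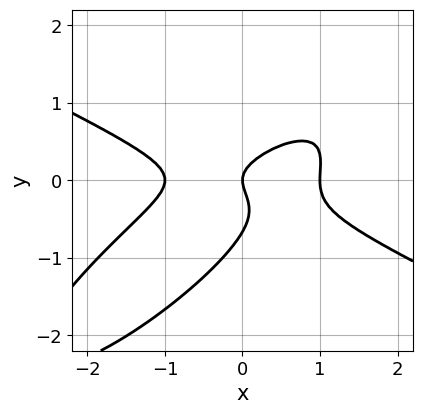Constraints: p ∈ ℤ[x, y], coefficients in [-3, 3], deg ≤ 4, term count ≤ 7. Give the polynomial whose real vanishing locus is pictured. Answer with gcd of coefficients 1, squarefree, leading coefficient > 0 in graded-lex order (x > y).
x^3 - 3*x*y^2 + 3*y^3 + 2*y^2 - x

First, the degree is 3 — the shape is more complex than any degree-2 curve.
Then, from the visible intercepts: it crosses the y-axis at the gridline y = 0; among the integer gridlines, it crosses the x-axis at x ∈ {-1, 0, 1}.
Finally, solving for integer coefficients yields p as stated.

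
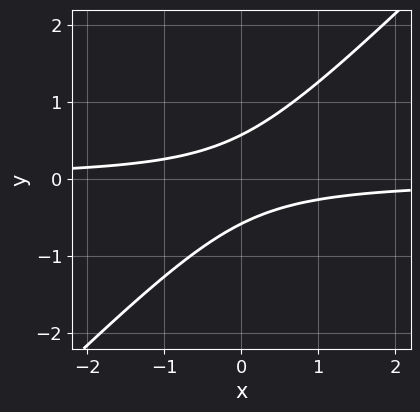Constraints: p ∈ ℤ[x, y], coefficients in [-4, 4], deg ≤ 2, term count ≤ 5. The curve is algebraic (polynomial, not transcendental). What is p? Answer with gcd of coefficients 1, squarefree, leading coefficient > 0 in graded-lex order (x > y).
1. Degree: the shape is more complex than any degree-1 curve, so deg p = 2.
2. Checking where it meets the axes: no x-intercept at any integer in the box.
3. Assembling these constraints gives the stated polynomial.

3*x*y - 3*y^2 + 1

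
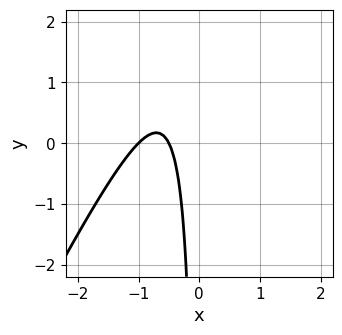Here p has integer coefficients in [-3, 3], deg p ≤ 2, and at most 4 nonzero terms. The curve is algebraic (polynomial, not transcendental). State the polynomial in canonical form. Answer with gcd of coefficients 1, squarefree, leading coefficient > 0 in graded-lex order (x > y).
The degree is 2 — the shape is more complex than any degree-1 curve.
Checking where it meets the axes: it crosses the x-axis at the gridline x = -1; it misses every integer gridline on the y-axis.
Fitting integer coefficients to these (and the overall shape) gives p.

2*x^2 - x*y + 3*x + 1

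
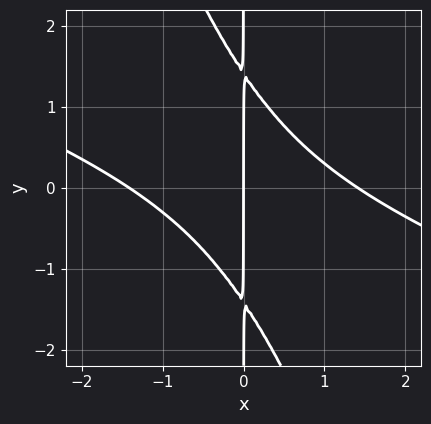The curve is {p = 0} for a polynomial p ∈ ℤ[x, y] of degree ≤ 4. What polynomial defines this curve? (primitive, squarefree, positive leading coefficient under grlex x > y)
x^3 + 3*x^2*y + x*y^2 - 2*x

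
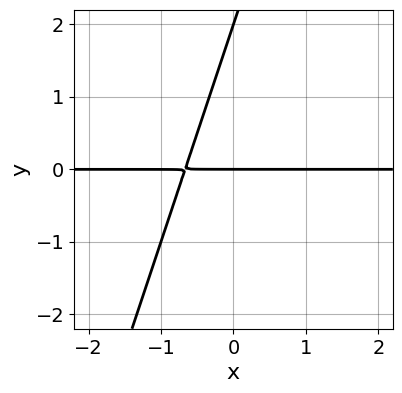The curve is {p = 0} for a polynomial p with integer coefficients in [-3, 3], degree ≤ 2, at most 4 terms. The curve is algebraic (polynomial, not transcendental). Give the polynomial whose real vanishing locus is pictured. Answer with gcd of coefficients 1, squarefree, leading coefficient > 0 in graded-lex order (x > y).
3*x*y - y^2 + 2*y

First, degree: the shape is more complex than any degree-1 curve, so deg p = 2.
Next, observable constraints: every point of the x-axis in the box is on the curve; among the integer gridlines, it crosses the y-axis at y ∈ {0, 2}.
Finally, fitting integer coefficients to these (and the overall shape) gives p.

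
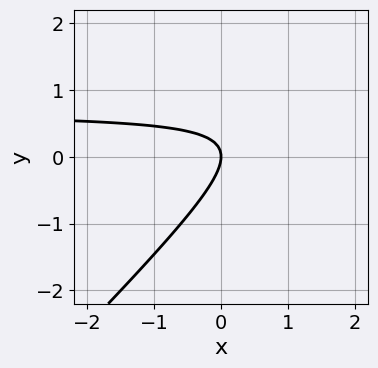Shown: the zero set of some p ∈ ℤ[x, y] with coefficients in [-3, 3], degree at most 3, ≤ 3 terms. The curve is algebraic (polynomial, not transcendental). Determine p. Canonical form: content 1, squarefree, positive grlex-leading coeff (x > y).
3*x*y - 3*y^2 - 2*x

1. Degree: a generic line meets the curve in up to 2 points, so deg p = 2.
2. From the axis intercepts and sections: it meets the y-axis at y = 0 (among the integer gridlines); it crosses the x-axis at the gridline x = 0.
3. Assembling these constraints gives the stated polynomial.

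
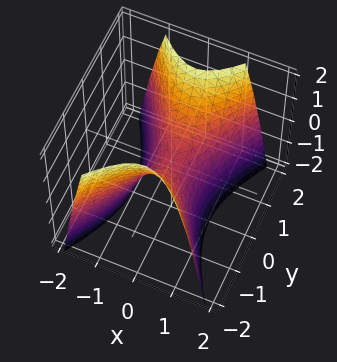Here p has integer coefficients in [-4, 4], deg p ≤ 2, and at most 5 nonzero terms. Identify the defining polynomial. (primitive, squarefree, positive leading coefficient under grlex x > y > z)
2*x^2 - y^2 + z

First, deg p = 2. A hyperbolic paraboloid; a quadric.
Next, symmetries: the x ↦ −x reflection is a symmetry, so x appears only in even powers; the y ↦ −y reflection is a symmetry, so y appears only in even powers.
Next, checking where it meets the axes: it crosses the y-axis at the gridline y = 0; it meets the z-axis at z = 0 (among the integer gridlines).
Finally, solving for integer coefficients yields p as stated.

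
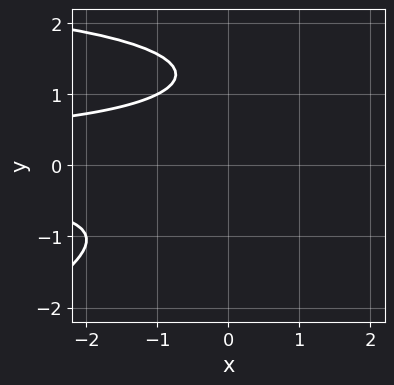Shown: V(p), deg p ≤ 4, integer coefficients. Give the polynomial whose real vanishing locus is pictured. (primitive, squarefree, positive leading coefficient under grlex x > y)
x*y^3 - 2*y^4 - 3*x*y^2 + 3*y^3 - 3

First, degree: no degree-3 curve has this shape, so deg p = 4.
Next, observable constraints: the curve avoids every integer x-axis point in the box; no y-intercept at any integer in the box.
Finally, these observations pin down the coefficients.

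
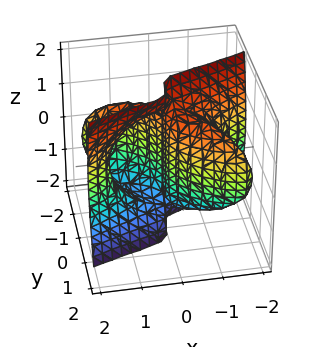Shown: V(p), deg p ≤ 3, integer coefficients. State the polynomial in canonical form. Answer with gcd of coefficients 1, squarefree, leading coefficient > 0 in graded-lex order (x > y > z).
deg p = 3.
From the axis intercepts and sections: the visible z-axis segment lies entirely on the surface; one x-axis crossing is at x = 0; it meets the y-axis at y = 0 (among the integer gridlines).
The integer polynomial consistent with all of this is the stated p.

x^3 - 3*x*y^2 + x*z^2 - 3*y^3 - 2*x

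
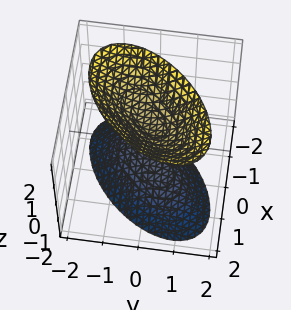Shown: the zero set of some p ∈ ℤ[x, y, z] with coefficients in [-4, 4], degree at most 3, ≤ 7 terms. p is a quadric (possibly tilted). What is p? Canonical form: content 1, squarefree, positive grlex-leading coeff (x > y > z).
1. I count 2 distinct pieces. They look like related sheets of one shape, so recover p as a whole.
2. The degree is 2 — no degree-1 surface has this shape.
3. Against the integer gridlines: it misses every integer gridline on the y-axis; the z-axis gridline crossings are at z ∈ {-1, 1}.
4. Together with the visible shape, these determine p as stated.

3*x^2 - 3*x*y + 3*y^2 - 2*z^2 + 2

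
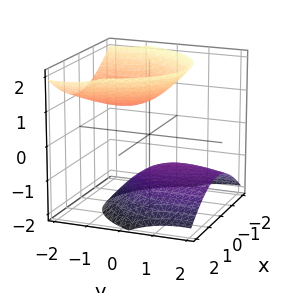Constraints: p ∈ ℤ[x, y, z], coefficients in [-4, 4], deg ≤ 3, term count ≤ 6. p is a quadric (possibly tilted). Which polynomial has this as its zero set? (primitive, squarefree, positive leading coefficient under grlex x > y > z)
2*x^2 + y^2 + 2*y*z - 2*z^2 + 2

1. The picture has 2 separate pieces. They look like related sheets of one shape, so recover p as a whole.
2. The degree is 2 — the shape is more complex than any degree-1 surface.
3. Observable constraints: no y-intercept at any integer in the box; the z-axis gridline crossings are at z ∈ {-1, 1}; the surface avoids every integer x-axis point in the box.
4. Solving for integer coefficients yields p as stated.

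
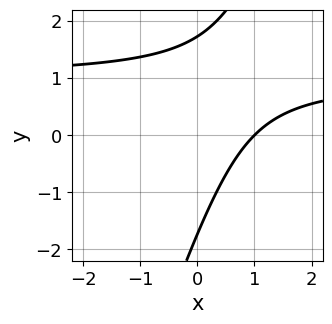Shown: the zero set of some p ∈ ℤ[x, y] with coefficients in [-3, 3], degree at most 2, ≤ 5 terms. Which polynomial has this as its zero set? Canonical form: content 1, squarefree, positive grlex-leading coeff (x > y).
(a) deg p = 2. A generic line meets the curve in up to 2 points.
(b) Checking where it meets the axes: one x-axis crossing is at x = 1.
(c) Together with the visible shape, these determine p as stated.

3*x*y - y^2 - 3*x + 3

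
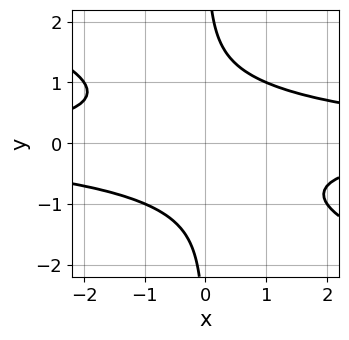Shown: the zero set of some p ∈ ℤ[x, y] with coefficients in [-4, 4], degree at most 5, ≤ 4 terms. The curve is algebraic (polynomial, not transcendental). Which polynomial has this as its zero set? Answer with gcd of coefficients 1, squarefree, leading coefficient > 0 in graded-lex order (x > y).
x^2*y^2 + 2*x*y^3 - x*y - 2

1. deg p = 4. A generic line meets the curve in up to 4 points.
2. From the visible intercepts: it misses every integer gridline on the y-axis; it misses every integer gridline on the x-axis.
3. Solving for integer coefficients yields p as stated.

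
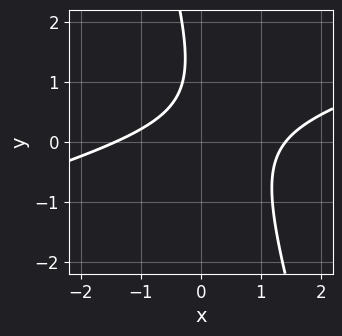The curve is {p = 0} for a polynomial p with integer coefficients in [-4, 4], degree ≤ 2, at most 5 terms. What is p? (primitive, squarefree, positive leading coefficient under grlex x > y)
x^2 - 3*x*y - y^2 + 2*y - 2

First, degree: a generic line meets the curve in up to 2 points, so deg p = 2.
Next, from the axis intercepts and sections: the curve avoids every integer y-axis point in the box.
Finally, matching integer coefficients to the picture gives p.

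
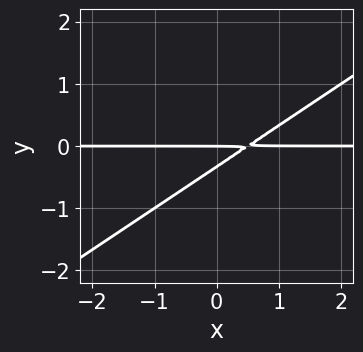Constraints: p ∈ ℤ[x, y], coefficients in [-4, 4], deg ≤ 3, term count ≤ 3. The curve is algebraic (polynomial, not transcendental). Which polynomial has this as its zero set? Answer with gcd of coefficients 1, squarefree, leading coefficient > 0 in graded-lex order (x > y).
2*x*y - 3*y^2 - y

1. The degree is 2 — no degree-1 curve has this shape.
2. Checking where it meets the axes: it crosses the y-axis at the gridline y = 0; every point of the x-axis in the box is on the curve.
3. Assembling these constraints gives the stated polynomial.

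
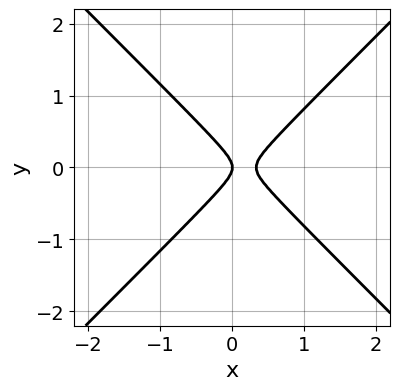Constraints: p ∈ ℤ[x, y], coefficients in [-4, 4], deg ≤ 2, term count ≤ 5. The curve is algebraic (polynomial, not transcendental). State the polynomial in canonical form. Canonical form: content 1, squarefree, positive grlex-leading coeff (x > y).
3*x^2 - 3*y^2 - x

The degree is 2 — the shape is more complex than any degree-1 curve.
Symmetries: mirror symmetry y ↦ −y ⇒ only even powers of y.
Against the integer gridlines: it crosses the y-axis at the gridline y = 0; it meets the x-axis at x = 0 (among the integer gridlines).
Assembling these constraints gives the stated polynomial.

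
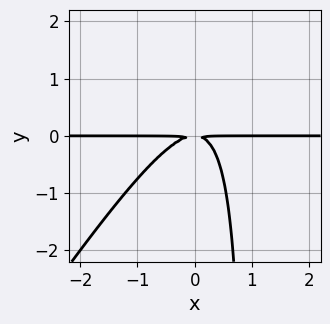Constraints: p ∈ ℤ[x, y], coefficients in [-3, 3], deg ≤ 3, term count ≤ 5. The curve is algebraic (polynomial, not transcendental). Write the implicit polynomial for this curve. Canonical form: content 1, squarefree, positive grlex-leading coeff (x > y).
3*x^2*y - 2*x*y^2 + 2*y^2

1. The degree is 3 — the shape is more complex than any degree-2 curve.
2. From the axis intercepts and sections: the visible x-axis segment lies entirely on the curve.
3. The integer polynomial consistent with all of this is the stated p.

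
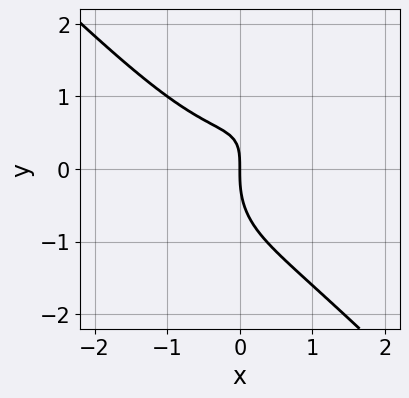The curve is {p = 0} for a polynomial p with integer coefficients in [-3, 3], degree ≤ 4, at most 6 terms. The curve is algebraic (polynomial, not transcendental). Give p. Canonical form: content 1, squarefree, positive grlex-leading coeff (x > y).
First, deg p = 3.
Then, reading off the gridlines: one x-axis crossing is at x = 0; one y-axis crossing is at y = 0.
Finally, solving for integer coefficients yields p as stated.

3*x^3 - x*y^2 + 2*y^3 - 3*x*y + 3*x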